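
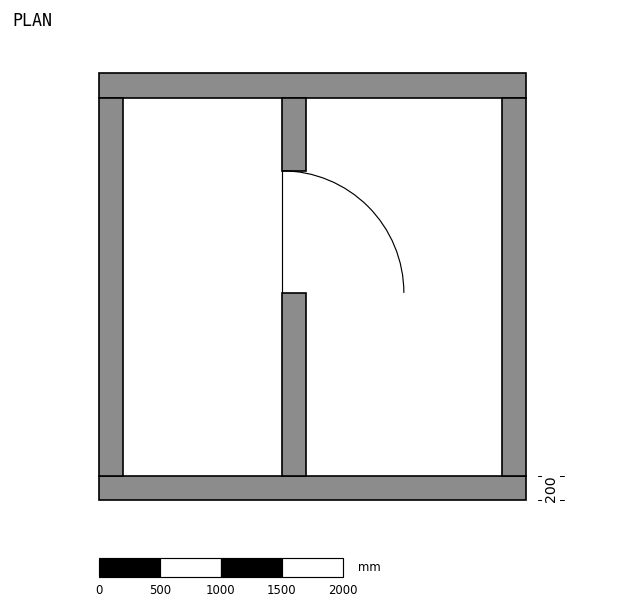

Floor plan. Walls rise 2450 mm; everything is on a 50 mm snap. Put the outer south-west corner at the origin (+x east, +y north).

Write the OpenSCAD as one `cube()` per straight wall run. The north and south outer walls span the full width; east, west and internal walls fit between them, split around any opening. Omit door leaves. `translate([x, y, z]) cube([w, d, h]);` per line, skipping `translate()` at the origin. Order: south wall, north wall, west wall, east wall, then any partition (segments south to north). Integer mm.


cube([3500, 200, 2450]);
translate([0, 3300, 0]) cube([3500, 200, 2450]);
translate([0, 200, 0]) cube([200, 3100, 2450]);
translate([3300, 200, 0]) cube([200, 3100, 2450]);
translate([1500, 200, 0]) cube([200, 1500, 2450]);
translate([1500, 2700, 0]) cube([200, 600, 2450]);


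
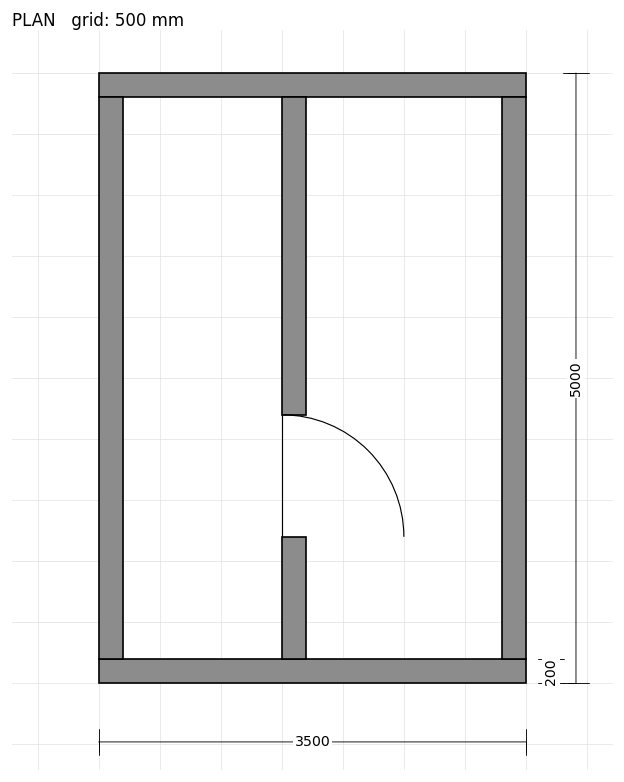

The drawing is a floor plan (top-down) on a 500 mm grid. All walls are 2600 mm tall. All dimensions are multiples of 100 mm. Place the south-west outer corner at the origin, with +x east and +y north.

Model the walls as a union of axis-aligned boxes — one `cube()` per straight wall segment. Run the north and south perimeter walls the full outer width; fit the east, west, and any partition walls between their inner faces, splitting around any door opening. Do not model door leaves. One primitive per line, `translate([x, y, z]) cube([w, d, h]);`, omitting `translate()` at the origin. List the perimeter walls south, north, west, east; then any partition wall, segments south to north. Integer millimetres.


cube([3500, 200, 2600]);
translate([0, 4800, 0]) cube([3500, 200, 2600]);
translate([0, 200, 0]) cube([200, 4600, 2600]);
translate([3300, 200, 0]) cube([200, 4600, 2600]);
translate([1500, 200, 0]) cube([200, 1000, 2600]);
translate([1500, 2200, 0]) cube([200, 2600, 2600]);


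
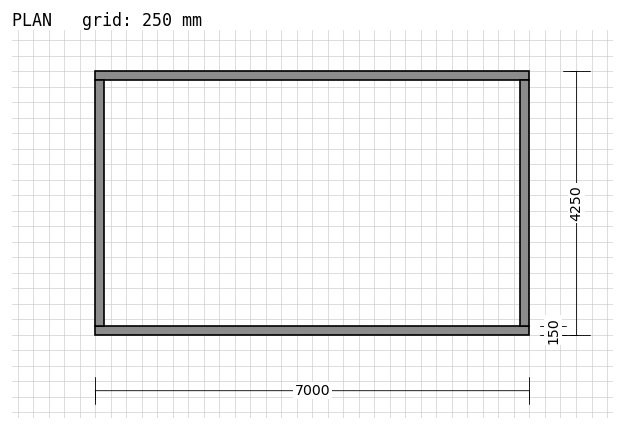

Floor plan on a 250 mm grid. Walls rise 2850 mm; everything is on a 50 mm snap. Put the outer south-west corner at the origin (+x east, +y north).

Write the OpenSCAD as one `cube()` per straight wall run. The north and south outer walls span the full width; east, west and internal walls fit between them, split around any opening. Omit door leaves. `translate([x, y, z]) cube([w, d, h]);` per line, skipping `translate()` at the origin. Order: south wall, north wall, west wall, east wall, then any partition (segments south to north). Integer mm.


cube([7000, 150, 2850]);
translate([0, 4100, 0]) cube([7000, 150, 2850]);
translate([0, 150, 0]) cube([150, 3950, 2850]);
translate([6850, 150, 0]) cube([150, 3950, 2850]);


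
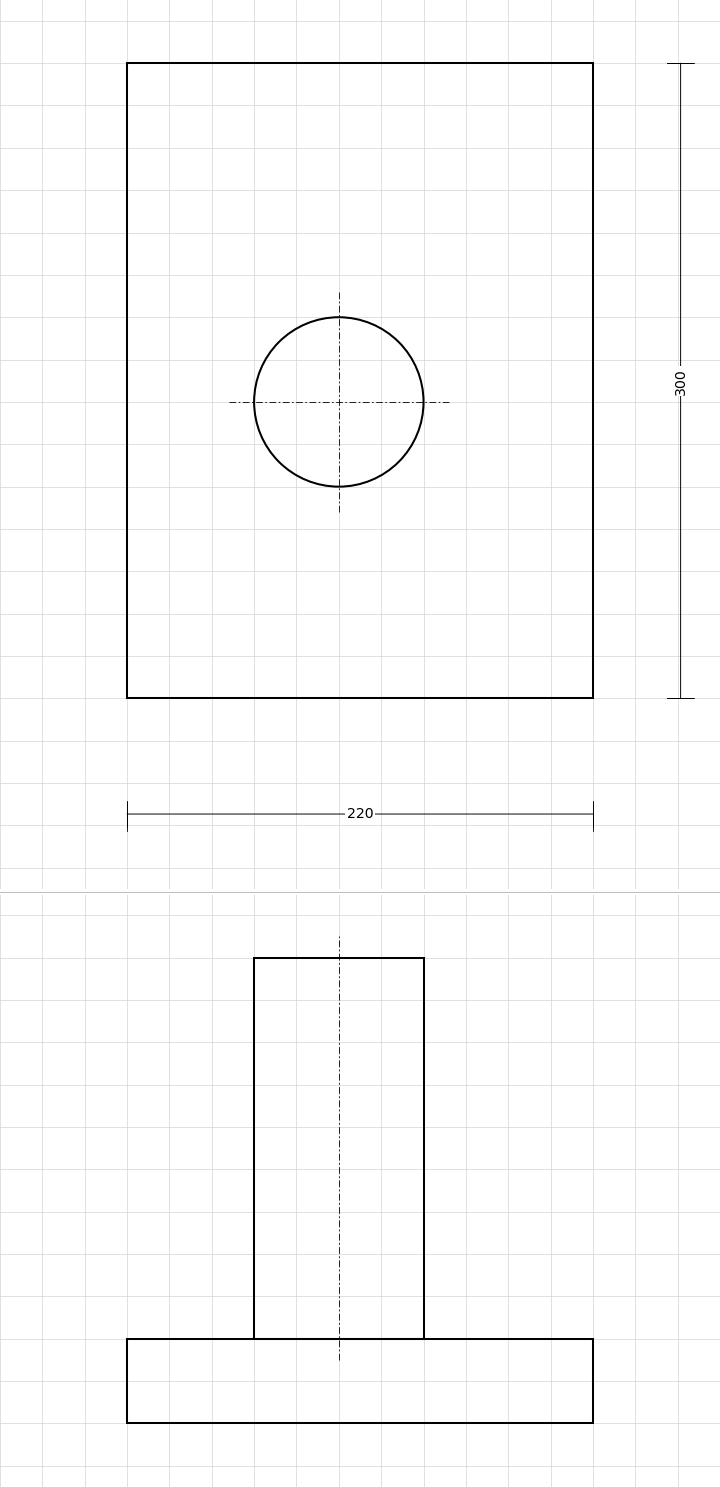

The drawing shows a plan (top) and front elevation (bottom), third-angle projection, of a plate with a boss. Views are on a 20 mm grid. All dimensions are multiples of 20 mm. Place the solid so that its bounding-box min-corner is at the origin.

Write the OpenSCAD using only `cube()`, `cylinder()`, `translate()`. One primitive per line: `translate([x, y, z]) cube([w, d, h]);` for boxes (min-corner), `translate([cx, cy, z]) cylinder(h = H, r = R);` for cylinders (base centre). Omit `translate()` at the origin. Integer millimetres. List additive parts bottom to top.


cube([220, 300, 40]);
translate([100, 140, 40]) cylinder(h = 180, r = 40);


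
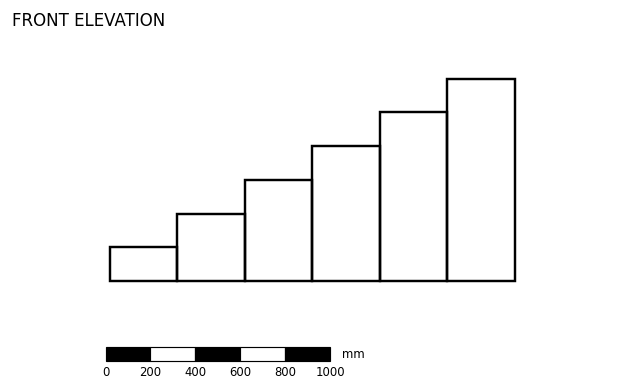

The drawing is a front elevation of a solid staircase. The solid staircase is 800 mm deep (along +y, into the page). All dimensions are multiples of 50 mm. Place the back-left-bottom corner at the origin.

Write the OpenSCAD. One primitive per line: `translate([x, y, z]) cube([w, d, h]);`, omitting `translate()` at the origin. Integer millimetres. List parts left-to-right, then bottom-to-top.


cube([300, 800, 150]);
translate([300, 0, 0]) cube([300, 800, 300]);
translate([600, 0, 0]) cube([300, 800, 450]);
translate([900, 0, 0]) cube([300, 800, 600]);
translate([1200, 0, 0]) cube([300, 800, 750]);
translate([1500, 0, 0]) cube([300, 800, 900]);


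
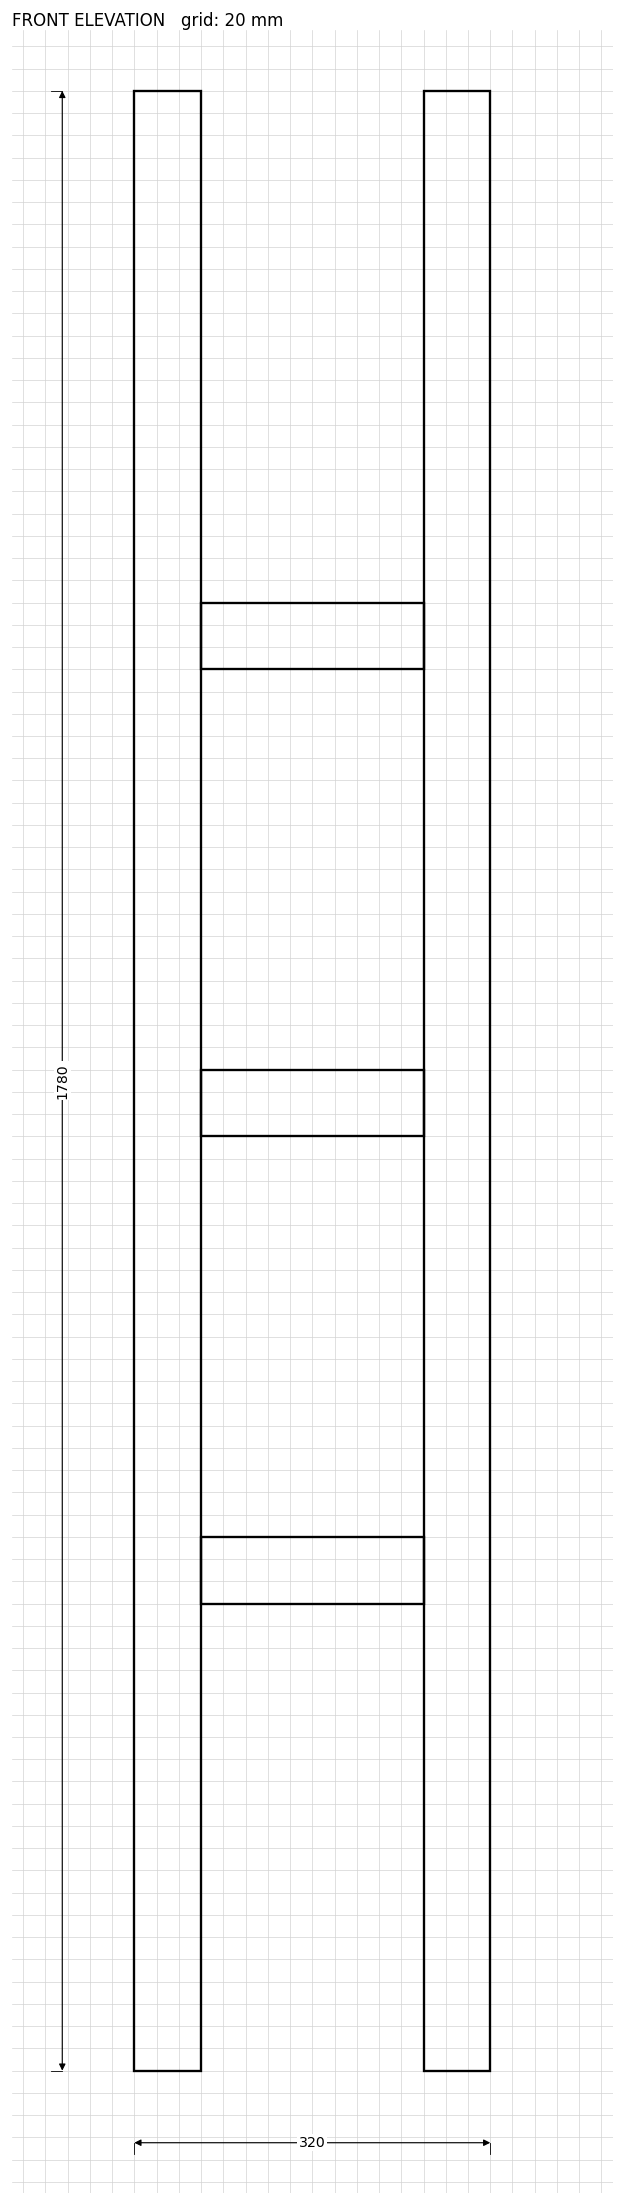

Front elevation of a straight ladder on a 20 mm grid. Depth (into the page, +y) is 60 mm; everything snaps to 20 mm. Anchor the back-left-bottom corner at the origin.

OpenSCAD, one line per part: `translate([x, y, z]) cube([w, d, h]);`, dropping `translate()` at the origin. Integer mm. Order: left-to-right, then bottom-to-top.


cube([60, 60, 1780]);
translate([60, 0, 420]) cube([200, 60, 60]);
translate([60, 0, 840]) cube([200, 60, 60]);
translate([60, 0, 1260]) cube([200, 60, 60]);
translate([260, 0, 0]) cube([60, 60, 1780]);


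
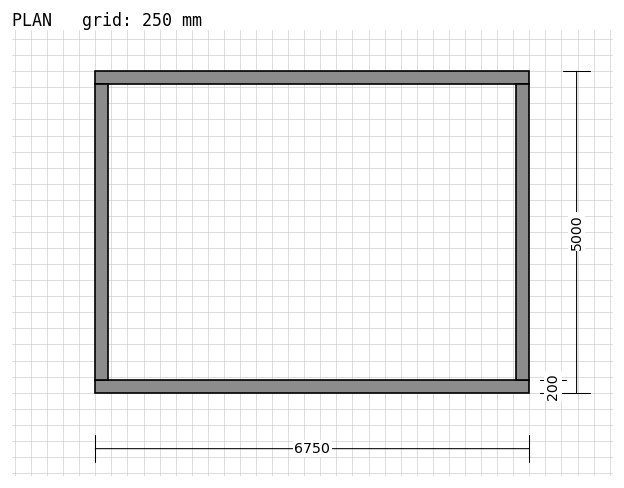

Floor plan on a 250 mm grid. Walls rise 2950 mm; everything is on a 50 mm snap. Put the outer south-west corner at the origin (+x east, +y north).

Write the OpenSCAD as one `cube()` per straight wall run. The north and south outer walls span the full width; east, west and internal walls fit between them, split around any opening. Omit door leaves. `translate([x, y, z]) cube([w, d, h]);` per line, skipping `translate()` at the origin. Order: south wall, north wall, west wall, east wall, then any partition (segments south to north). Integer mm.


cube([6750, 200, 2950]);
translate([0, 4800, 0]) cube([6750, 200, 2950]);
translate([0, 200, 0]) cube([200, 4600, 2950]);
translate([6550, 200, 0]) cube([200, 4600, 2950]);


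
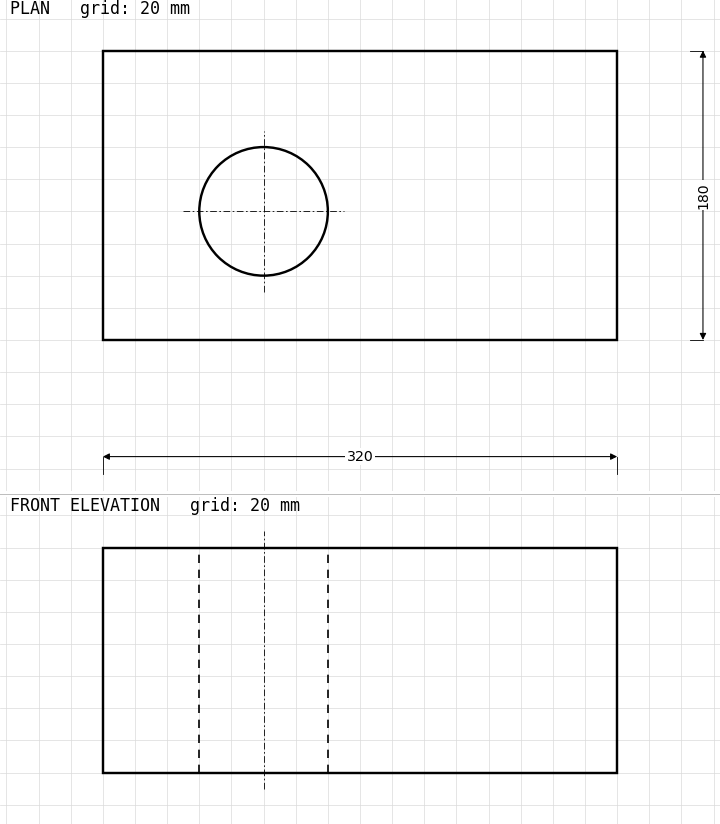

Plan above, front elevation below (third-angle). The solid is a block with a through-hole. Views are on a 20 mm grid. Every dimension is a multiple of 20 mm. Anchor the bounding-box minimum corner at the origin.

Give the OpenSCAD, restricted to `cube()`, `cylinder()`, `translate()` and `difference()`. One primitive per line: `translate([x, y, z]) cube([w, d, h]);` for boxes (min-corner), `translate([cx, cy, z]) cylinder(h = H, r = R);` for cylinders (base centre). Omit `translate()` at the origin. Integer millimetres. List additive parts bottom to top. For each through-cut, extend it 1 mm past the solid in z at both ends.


difference() {
  cube([320, 180, 140]);
  translate([100, 80, -1]) cylinder(h = 142, r = 40);
}


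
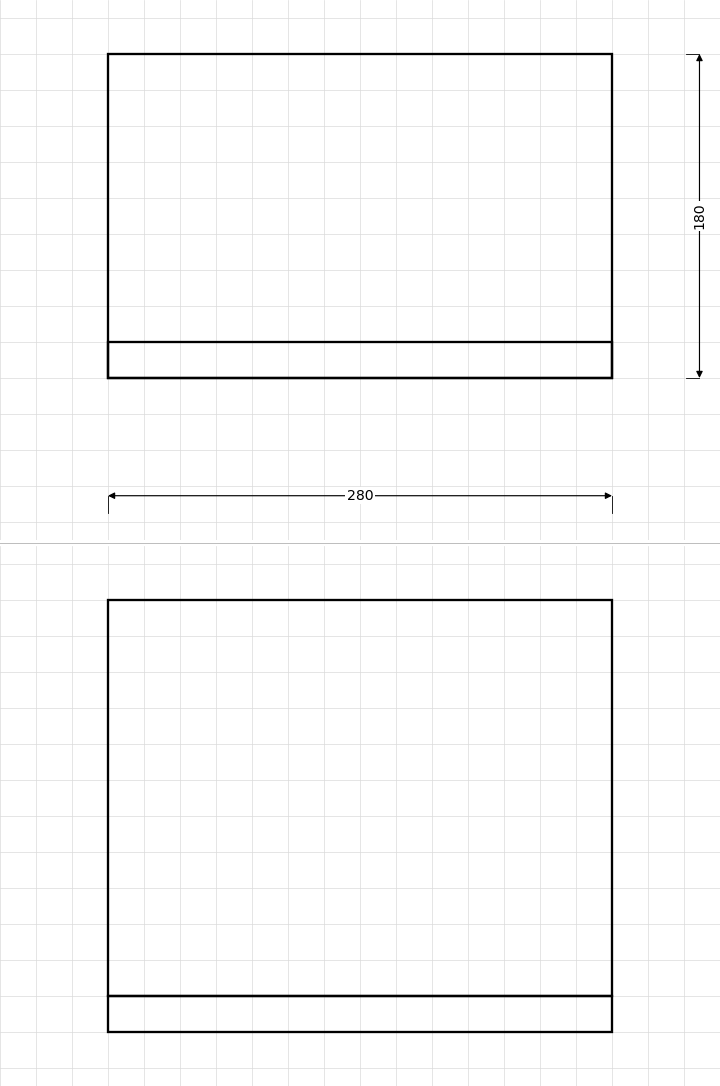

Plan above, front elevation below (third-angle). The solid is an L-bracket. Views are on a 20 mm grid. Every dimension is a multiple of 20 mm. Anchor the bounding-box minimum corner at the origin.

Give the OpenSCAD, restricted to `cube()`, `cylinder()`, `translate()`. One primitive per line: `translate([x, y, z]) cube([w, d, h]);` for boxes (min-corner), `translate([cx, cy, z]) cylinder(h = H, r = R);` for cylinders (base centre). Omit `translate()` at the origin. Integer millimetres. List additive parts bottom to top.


cube([280, 180, 20]);
translate([0, 0, 20]) cube([280, 20, 220]);


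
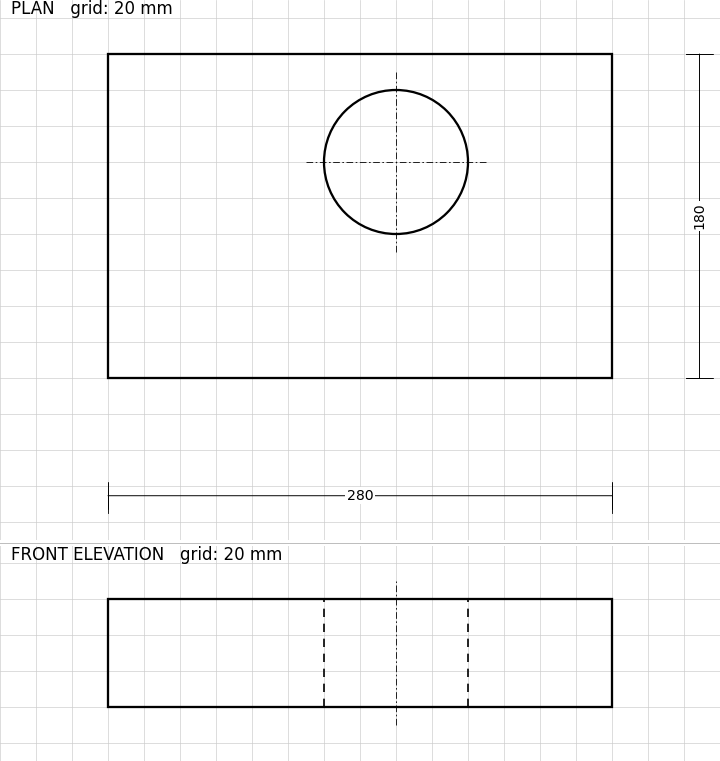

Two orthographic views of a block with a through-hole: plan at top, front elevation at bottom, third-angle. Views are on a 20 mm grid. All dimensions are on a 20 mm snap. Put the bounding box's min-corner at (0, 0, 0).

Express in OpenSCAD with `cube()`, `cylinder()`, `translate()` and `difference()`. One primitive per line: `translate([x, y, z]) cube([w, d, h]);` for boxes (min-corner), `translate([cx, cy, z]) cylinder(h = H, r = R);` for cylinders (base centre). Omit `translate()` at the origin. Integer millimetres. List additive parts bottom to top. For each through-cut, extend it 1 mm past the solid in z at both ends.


difference() {
  cube([280, 180, 60]);
  translate([160, 120, -1]) cylinder(h = 62, r = 40);
}


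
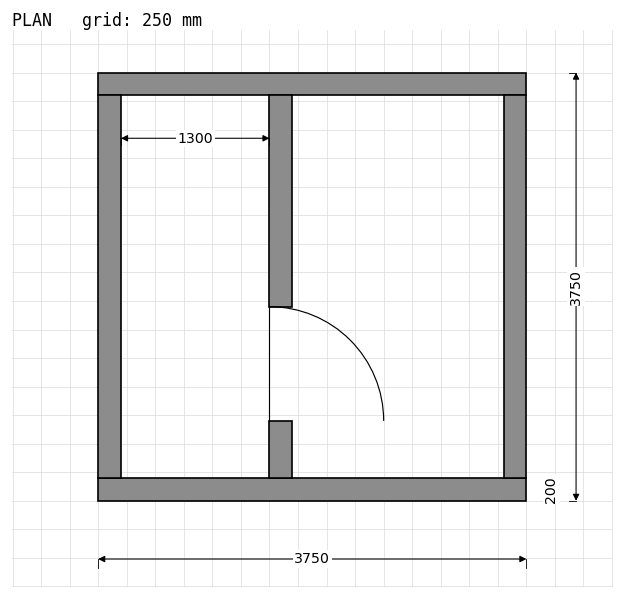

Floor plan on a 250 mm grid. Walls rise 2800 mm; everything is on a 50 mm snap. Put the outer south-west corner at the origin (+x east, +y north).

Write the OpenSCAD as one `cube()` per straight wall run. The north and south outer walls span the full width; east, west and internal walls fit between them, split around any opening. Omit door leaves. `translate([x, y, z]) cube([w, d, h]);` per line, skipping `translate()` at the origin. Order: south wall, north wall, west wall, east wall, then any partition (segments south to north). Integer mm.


cube([3750, 200, 2800]);
translate([0, 3550, 0]) cube([3750, 200, 2800]);
translate([0, 200, 0]) cube([200, 3350, 2800]);
translate([3550, 200, 0]) cube([200, 3350, 2800]);
translate([1500, 200, 0]) cube([200, 500, 2800]);
translate([1500, 1700, 0]) cube([200, 1850, 2800]);


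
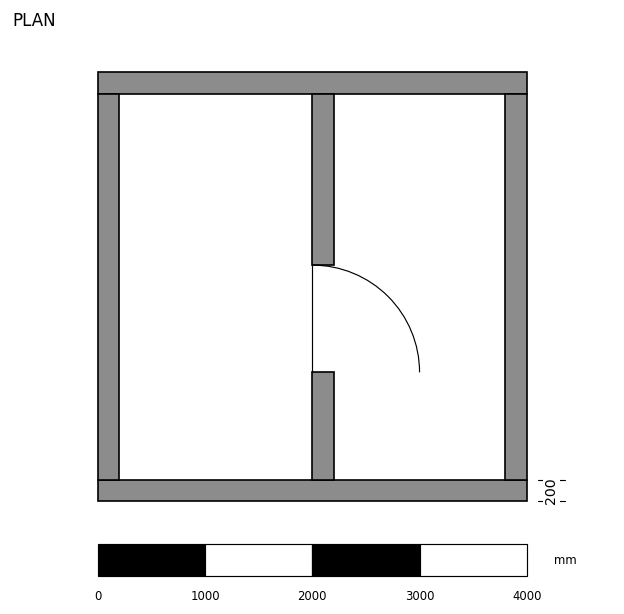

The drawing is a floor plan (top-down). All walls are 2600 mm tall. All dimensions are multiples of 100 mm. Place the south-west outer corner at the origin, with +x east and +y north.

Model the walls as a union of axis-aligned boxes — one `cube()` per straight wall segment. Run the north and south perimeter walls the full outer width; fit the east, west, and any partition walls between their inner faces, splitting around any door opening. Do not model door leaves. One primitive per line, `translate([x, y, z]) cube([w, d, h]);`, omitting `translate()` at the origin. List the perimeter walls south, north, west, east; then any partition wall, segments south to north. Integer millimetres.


cube([4000, 200, 2600]);
translate([0, 3800, 0]) cube([4000, 200, 2600]);
translate([0, 200, 0]) cube([200, 3600, 2600]);
translate([3800, 200, 0]) cube([200, 3600, 2600]);
translate([2000, 200, 0]) cube([200, 1000, 2600]);
translate([2000, 2200, 0]) cube([200, 1600, 2600]);


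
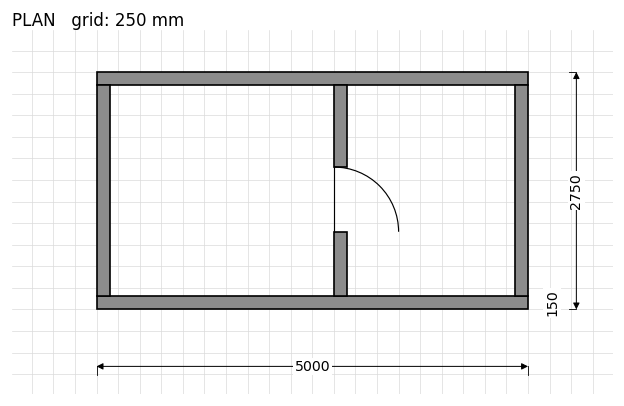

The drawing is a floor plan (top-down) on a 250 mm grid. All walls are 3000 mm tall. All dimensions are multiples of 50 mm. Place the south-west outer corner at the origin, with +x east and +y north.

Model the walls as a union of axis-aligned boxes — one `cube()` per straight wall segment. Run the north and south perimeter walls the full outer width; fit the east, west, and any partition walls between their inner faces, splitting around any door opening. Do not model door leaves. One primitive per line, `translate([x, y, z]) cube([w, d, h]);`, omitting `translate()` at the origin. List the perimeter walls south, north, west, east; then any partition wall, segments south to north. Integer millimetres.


cube([5000, 150, 3000]);
translate([0, 2600, 0]) cube([5000, 150, 3000]);
translate([0, 150, 0]) cube([150, 2450, 3000]);
translate([4850, 150, 0]) cube([150, 2450, 3000]);
translate([2750, 150, 0]) cube([150, 750, 3000]);
translate([2750, 1650, 0]) cube([150, 950, 3000]);


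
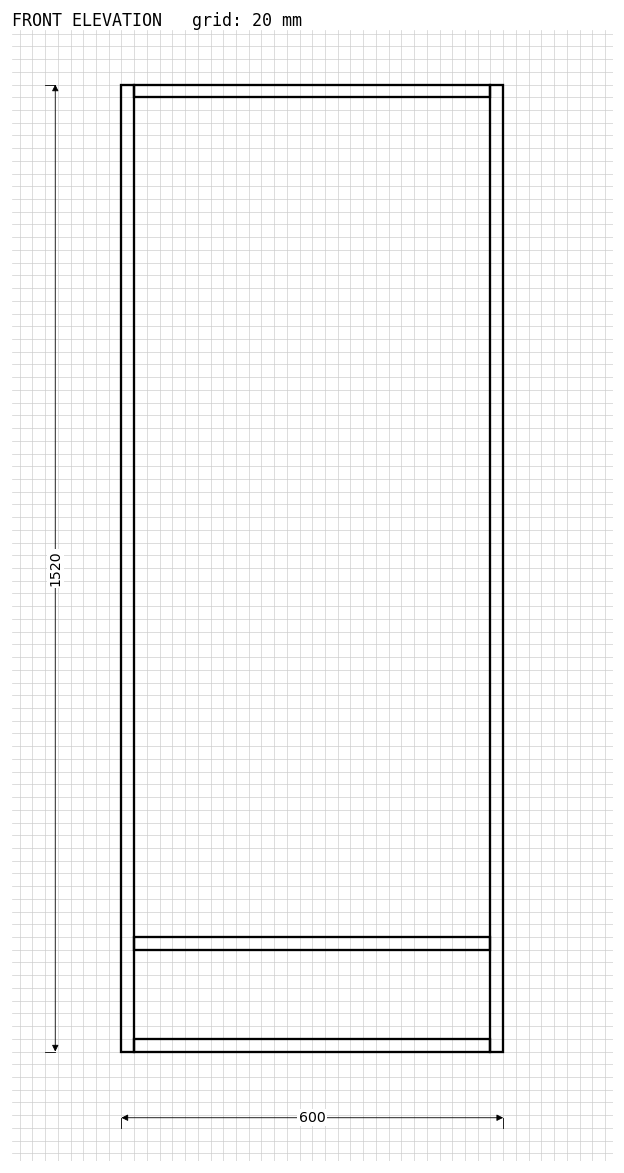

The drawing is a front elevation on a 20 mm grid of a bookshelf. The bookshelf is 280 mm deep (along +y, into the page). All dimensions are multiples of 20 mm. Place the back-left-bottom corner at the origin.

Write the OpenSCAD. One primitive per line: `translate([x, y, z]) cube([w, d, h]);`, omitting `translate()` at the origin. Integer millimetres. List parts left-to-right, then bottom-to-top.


cube([20, 280, 1520]);
translate([20, 0, 0]) cube([560, 280, 20]);
translate([20, 0, 160]) cube([560, 280, 20]);
translate([20, 0, 1500]) cube([560, 280, 20]);
translate([580, 0, 0]) cube([20, 280, 1520]);


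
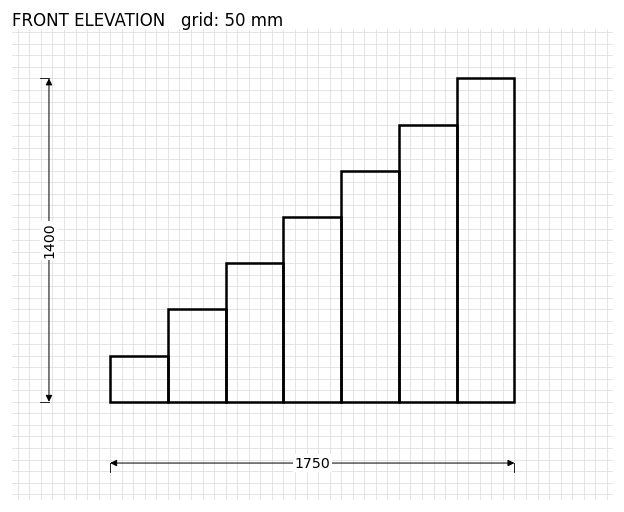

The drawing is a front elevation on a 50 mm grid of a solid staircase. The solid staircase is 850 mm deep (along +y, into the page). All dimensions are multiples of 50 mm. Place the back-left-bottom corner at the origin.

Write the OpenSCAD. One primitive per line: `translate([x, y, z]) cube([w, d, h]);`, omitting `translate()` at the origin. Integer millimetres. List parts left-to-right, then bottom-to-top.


cube([250, 850, 200]);
translate([250, 0, 0]) cube([250, 850, 400]);
translate([500, 0, 0]) cube([250, 850, 600]);
translate([750, 0, 0]) cube([250, 850, 800]);
translate([1000, 0, 0]) cube([250, 850, 1000]);
translate([1250, 0, 0]) cube([250, 850, 1200]);
translate([1500, 0, 0]) cube([250, 850, 1400]);


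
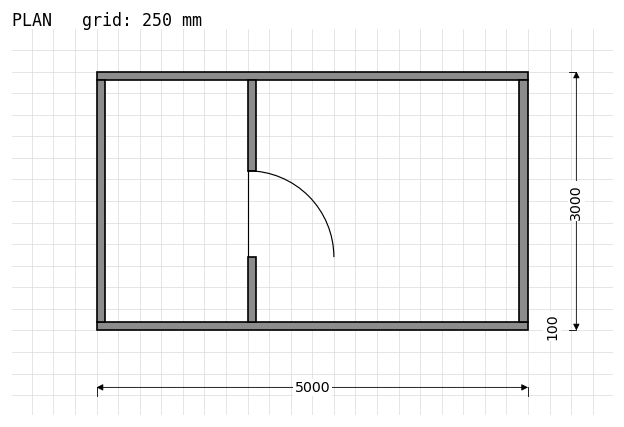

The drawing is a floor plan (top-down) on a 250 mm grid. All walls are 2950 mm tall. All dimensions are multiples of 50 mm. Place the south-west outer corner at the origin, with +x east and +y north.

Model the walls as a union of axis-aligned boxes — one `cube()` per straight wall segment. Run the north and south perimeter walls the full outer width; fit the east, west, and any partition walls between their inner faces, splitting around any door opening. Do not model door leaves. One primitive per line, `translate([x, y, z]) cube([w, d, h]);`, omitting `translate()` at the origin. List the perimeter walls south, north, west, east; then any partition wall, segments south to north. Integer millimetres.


cube([5000, 100, 2950]);
translate([0, 2900, 0]) cube([5000, 100, 2950]);
translate([0, 100, 0]) cube([100, 2800, 2950]);
translate([4900, 100, 0]) cube([100, 2800, 2950]);
translate([1750, 100, 0]) cube([100, 750, 2950]);
translate([1750, 1850, 0]) cube([100, 1050, 2950]);


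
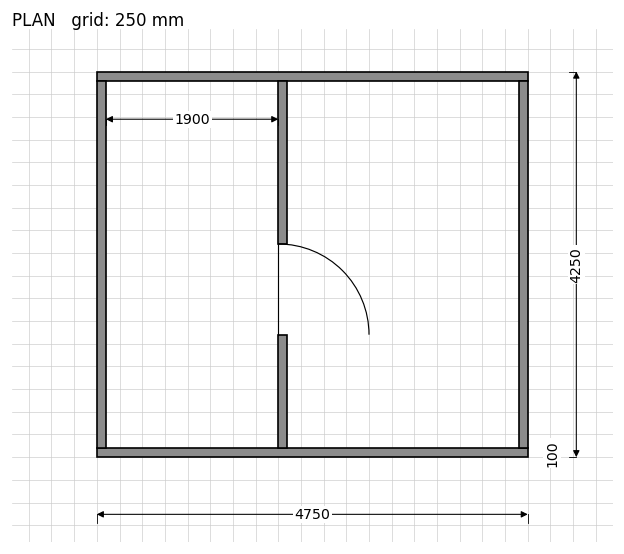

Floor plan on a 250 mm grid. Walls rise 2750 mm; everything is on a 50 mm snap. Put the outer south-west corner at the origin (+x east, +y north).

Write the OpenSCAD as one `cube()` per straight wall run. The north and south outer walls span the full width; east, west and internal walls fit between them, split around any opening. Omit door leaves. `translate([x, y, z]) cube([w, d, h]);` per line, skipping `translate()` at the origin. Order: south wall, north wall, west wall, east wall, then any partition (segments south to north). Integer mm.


cube([4750, 100, 2750]);
translate([0, 4150, 0]) cube([4750, 100, 2750]);
translate([0, 100, 0]) cube([100, 4050, 2750]);
translate([4650, 100, 0]) cube([100, 4050, 2750]);
translate([2000, 100, 0]) cube([100, 1250, 2750]);
translate([2000, 2350, 0]) cube([100, 1800, 2750]);


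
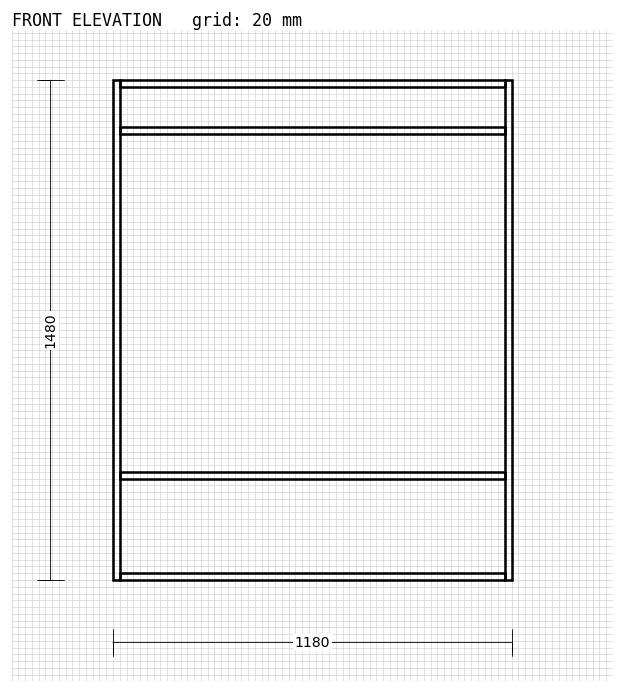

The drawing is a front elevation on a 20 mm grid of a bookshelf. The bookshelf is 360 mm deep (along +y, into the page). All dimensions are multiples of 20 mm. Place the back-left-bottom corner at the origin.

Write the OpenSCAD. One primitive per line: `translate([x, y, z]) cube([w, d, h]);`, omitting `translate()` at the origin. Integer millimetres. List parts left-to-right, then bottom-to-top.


cube([20, 360, 1480]);
translate([20, 0, 0]) cube([1140, 360, 20]);
translate([20, 0, 300]) cube([1140, 360, 20]);
translate([20, 0, 1320]) cube([1140, 360, 20]);
translate([20, 0, 1460]) cube([1140, 360, 20]);
translate([1160, 0, 0]) cube([20, 360, 1480]);


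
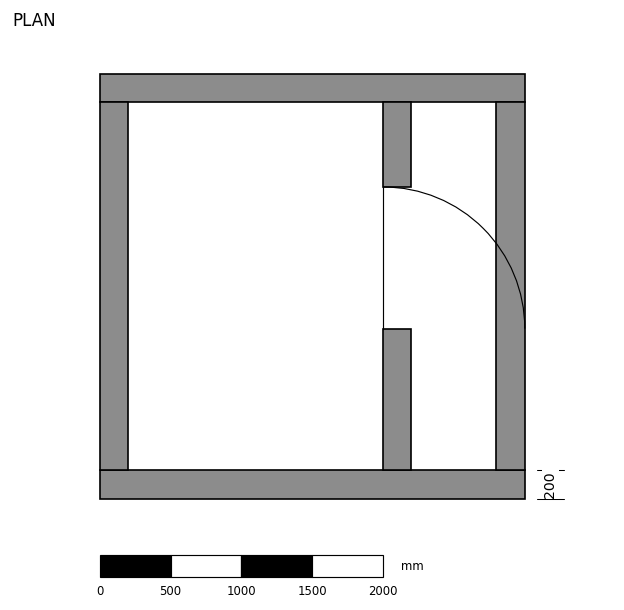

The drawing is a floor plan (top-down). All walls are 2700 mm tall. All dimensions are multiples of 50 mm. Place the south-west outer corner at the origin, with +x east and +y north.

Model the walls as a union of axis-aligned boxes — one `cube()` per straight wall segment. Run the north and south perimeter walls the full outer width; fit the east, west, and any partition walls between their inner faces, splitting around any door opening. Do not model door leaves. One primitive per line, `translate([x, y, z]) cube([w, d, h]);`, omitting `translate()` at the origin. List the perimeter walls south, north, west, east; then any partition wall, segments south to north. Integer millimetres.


cube([3000, 200, 2700]);
translate([0, 2800, 0]) cube([3000, 200, 2700]);
translate([0, 200, 0]) cube([200, 2600, 2700]);
translate([2800, 200, 0]) cube([200, 2600, 2700]);
translate([2000, 200, 0]) cube([200, 1000, 2700]);
translate([2000, 2200, 0]) cube([200, 600, 2700]);


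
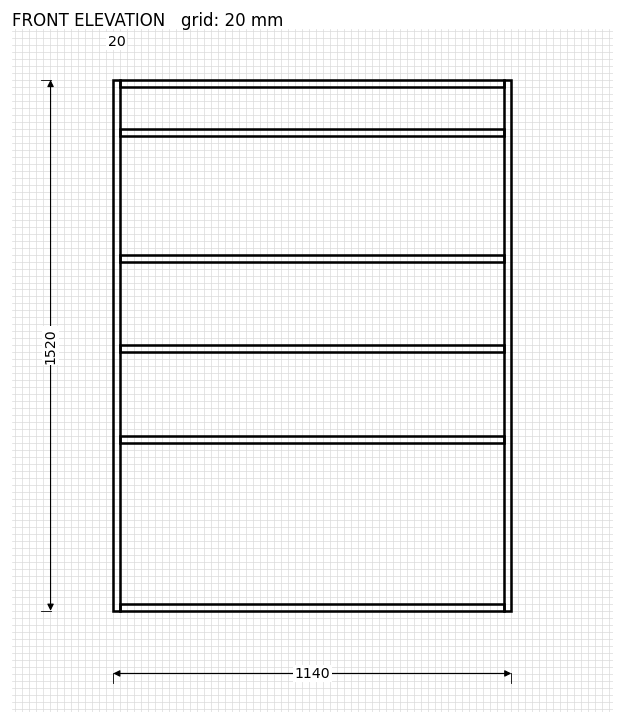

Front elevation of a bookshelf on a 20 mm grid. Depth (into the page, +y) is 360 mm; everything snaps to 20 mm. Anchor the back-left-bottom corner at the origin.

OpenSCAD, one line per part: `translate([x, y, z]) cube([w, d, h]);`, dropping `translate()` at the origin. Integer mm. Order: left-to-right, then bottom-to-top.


cube([20, 360, 1520]);
translate([20, 0, 0]) cube([1100, 360, 20]);
translate([20, 0, 480]) cube([1100, 360, 20]);
translate([20, 0, 740]) cube([1100, 360, 20]);
translate([20, 0, 1000]) cube([1100, 360, 20]);
translate([20, 0, 1360]) cube([1100, 360, 20]);
translate([20, 0, 1500]) cube([1100, 360, 20]);
translate([1120, 0, 0]) cube([20, 360, 1520]);


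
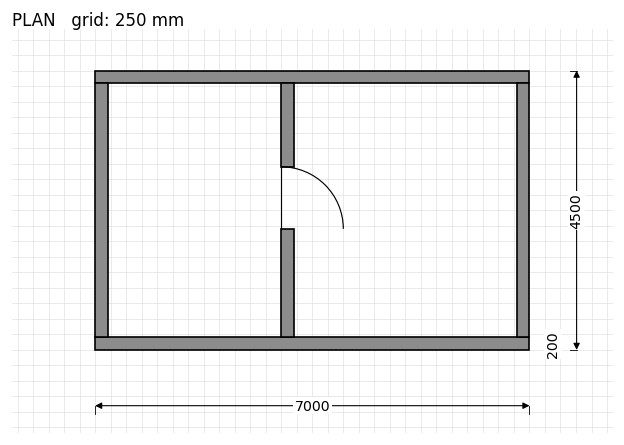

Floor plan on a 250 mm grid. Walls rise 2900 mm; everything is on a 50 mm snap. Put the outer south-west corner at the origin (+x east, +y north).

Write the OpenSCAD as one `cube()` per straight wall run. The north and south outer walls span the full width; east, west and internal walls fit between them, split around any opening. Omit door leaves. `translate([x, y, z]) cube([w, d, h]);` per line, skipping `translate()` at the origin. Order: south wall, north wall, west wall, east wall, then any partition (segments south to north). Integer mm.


cube([7000, 200, 2900]);
translate([0, 4300, 0]) cube([7000, 200, 2900]);
translate([0, 200, 0]) cube([200, 4100, 2900]);
translate([6800, 200, 0]) cube([200, 4100, 2900]);
translate([3000, 200, 0]) cube([200, 1750, 2900]);
translate([3000, 2950, 0]) cube([200, 1350, 2900]);


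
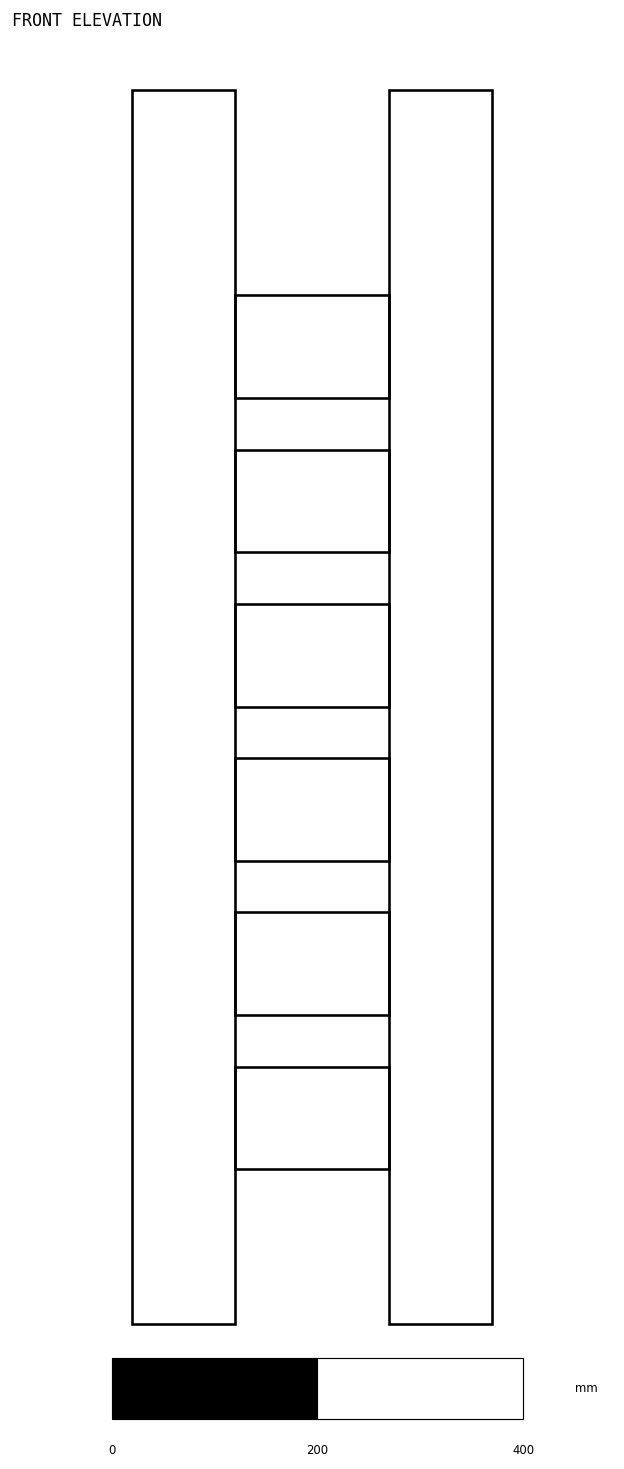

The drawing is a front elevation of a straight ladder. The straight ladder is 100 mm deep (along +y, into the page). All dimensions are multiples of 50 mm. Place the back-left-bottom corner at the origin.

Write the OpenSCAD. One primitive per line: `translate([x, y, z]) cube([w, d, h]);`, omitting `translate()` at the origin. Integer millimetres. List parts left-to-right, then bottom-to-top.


cube([100, 100, 1200]);
translate([100, 0, 150]) cube([150, 100, 100]);
translate([100, 0, 300]) cube([150, 100, 100]);
translate([100, 0, 450]) cube([150, 100, 100]);
translate([100, 0, 600]) cube([150, 100, 100]);
translate([100, 0, 750]) cube([150, 100, 100]);
translate([100, 0, 900]) cube([150, 100, 100]);
translate([250, 0, 0]) cube([100, 100, 1200]);


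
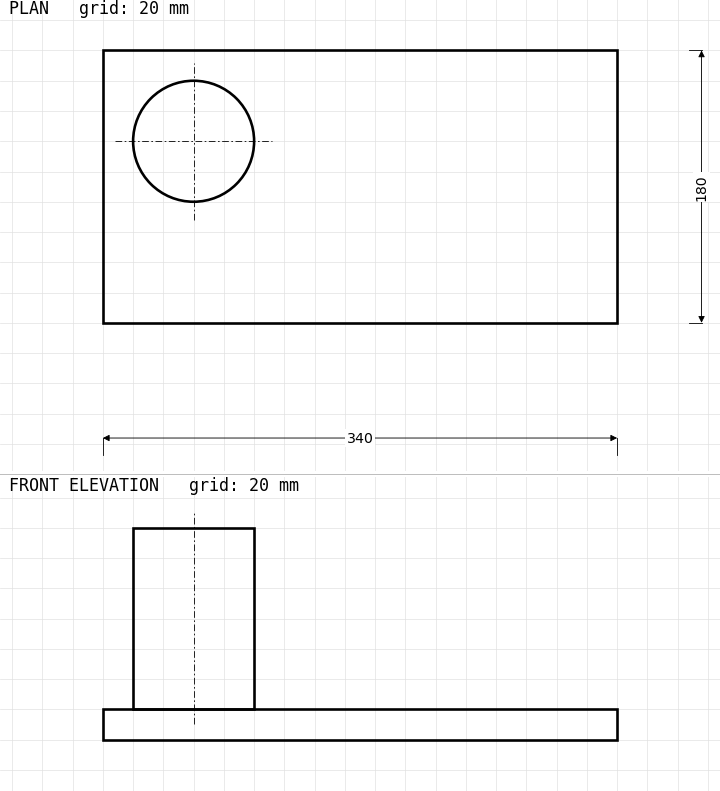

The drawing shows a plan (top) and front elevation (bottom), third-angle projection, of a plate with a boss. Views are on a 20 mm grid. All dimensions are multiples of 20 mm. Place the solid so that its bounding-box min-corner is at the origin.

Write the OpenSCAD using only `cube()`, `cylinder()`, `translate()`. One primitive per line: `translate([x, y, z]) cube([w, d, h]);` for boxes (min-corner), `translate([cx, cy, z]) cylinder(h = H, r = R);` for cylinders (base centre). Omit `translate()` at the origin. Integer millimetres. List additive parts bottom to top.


cube([340, 180, 20]);
translate([60, 120, 20]) cylinder(h = 120, r = 40);


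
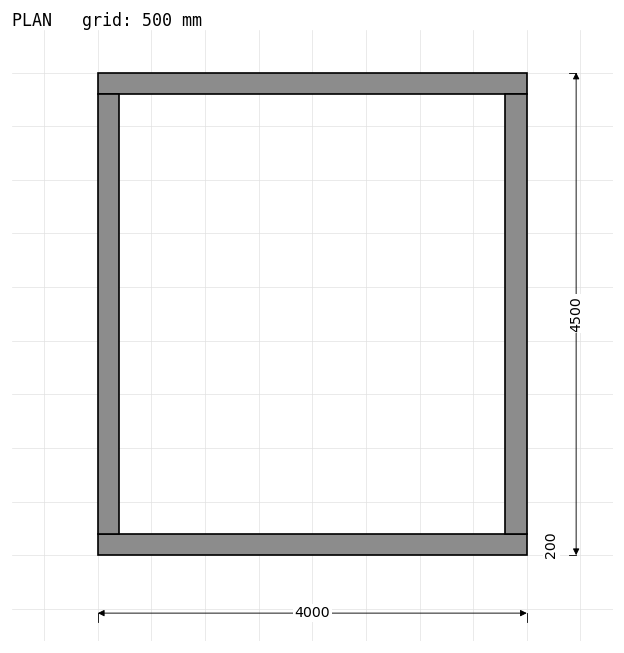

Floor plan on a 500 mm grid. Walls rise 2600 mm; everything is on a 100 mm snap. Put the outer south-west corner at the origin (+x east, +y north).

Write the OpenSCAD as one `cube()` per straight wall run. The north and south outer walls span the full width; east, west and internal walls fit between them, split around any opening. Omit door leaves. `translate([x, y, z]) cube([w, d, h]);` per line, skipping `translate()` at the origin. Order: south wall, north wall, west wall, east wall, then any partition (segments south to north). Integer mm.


cube([4000, 200, 2600]);
translate([0, 4300, 0]) cube([4000, 200, 2600]);
translate([0, 200, 0]) cube([200, 4100, 2600]);
translate([3800, 200, 0]) cube([200, 4100, 2600]);


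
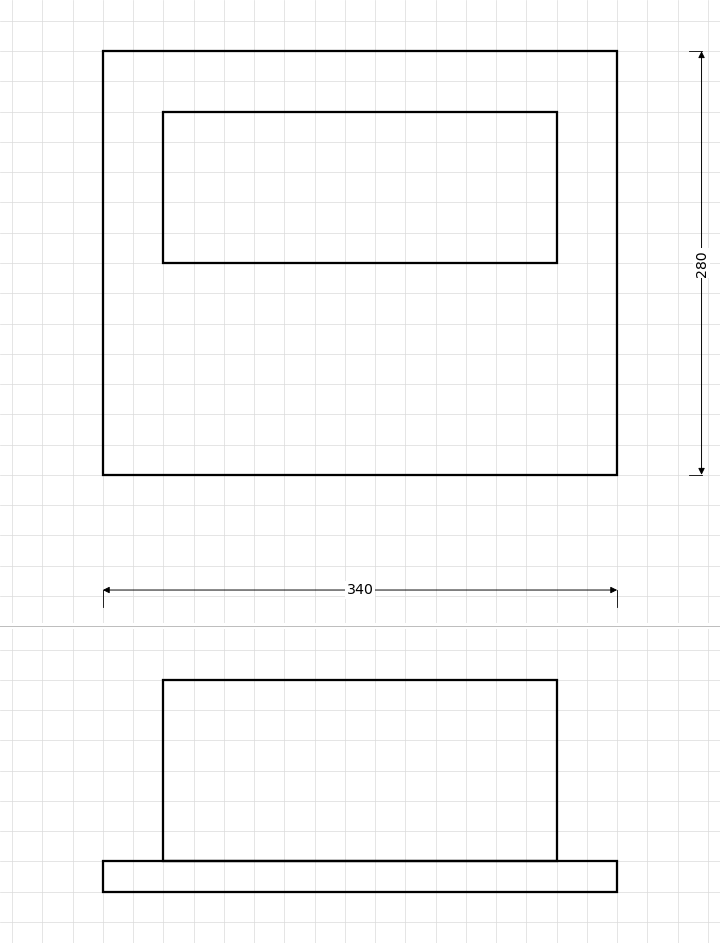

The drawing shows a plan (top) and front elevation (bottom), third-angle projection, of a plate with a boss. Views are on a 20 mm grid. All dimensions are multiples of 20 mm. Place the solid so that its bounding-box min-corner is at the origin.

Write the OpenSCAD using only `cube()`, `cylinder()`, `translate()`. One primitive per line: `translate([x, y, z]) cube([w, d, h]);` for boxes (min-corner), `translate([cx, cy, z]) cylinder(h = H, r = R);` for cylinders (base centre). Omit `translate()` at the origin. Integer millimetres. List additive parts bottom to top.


cube([340, 280, 20]);
translate([40, 140, 20]) cube([260, 100, 120]);


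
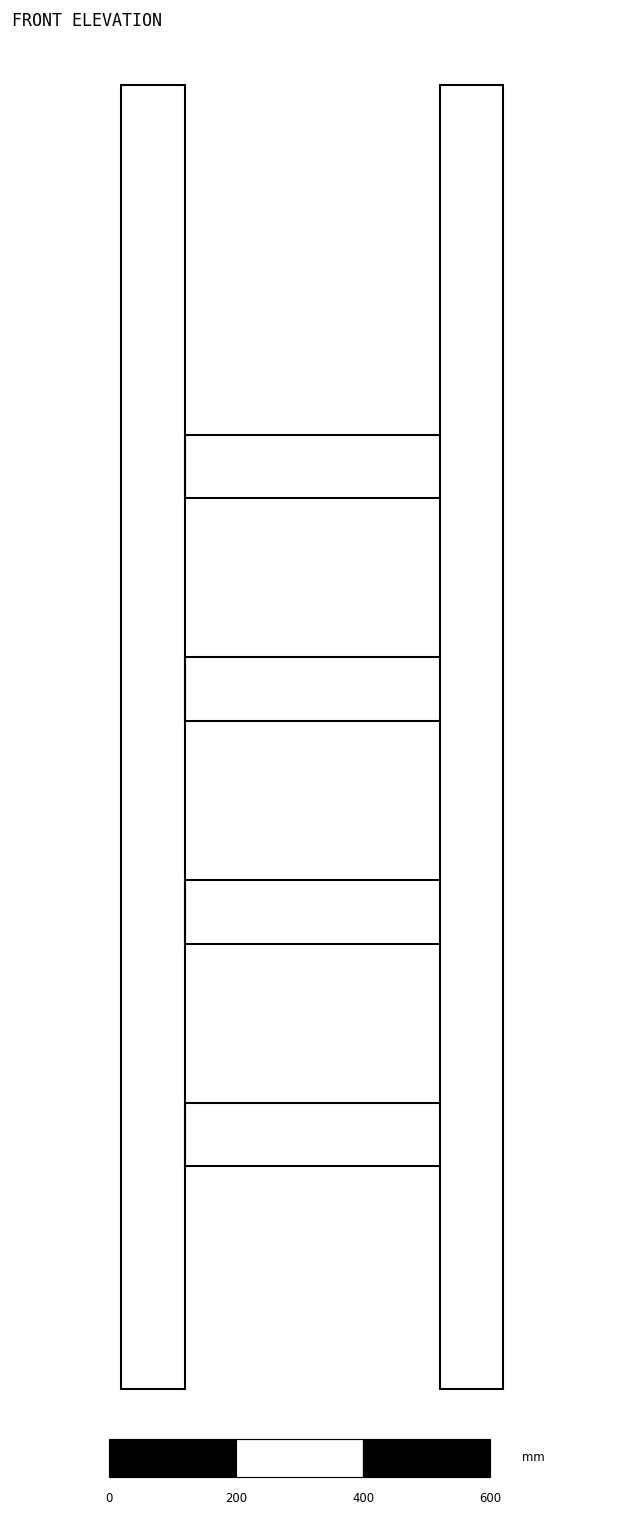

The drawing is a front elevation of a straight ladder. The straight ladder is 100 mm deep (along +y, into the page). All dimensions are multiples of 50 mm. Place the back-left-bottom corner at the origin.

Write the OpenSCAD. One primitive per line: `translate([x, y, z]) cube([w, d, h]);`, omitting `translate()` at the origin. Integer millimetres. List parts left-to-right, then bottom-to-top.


cube([100, 100, 2050]);
translate([100, 0, 350]) cube([400, 100, 100]);
translate([100, 0, 700]) cube([400, 100, 100]);
translate([100, 0, 1050]) cube([400, 100, 100]);
translate([100, 0, 1400]) cube([400, 100, 100]);
translate([500, 0, 0]) cube([100, 100, 2050]);


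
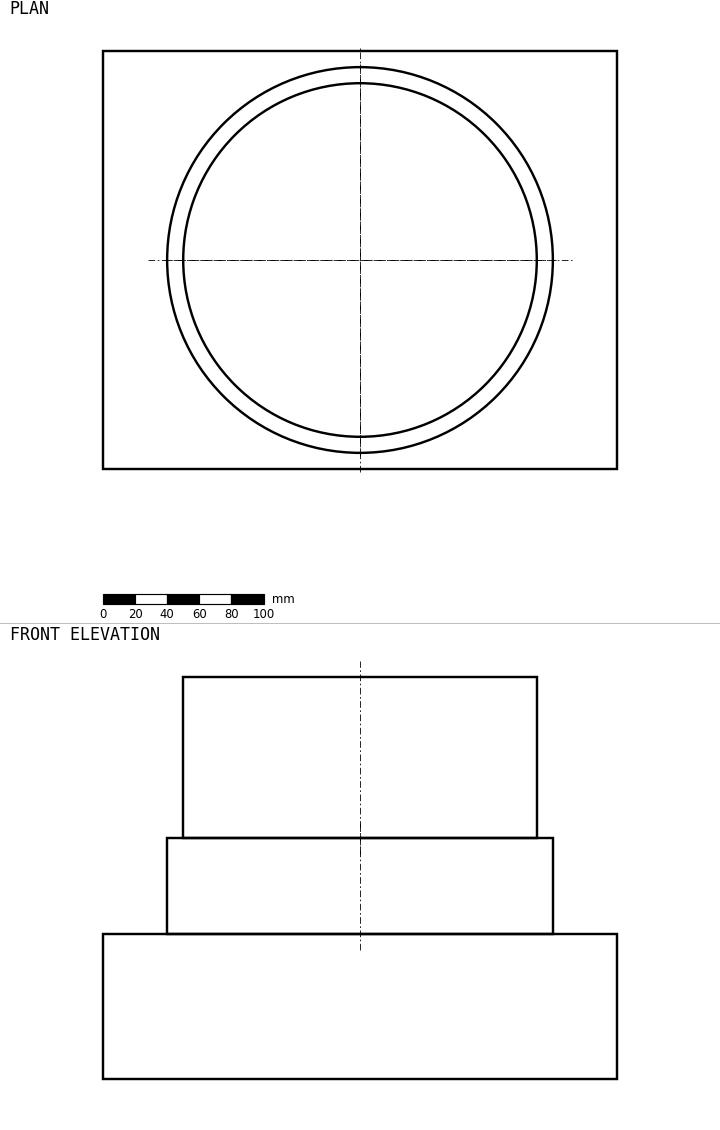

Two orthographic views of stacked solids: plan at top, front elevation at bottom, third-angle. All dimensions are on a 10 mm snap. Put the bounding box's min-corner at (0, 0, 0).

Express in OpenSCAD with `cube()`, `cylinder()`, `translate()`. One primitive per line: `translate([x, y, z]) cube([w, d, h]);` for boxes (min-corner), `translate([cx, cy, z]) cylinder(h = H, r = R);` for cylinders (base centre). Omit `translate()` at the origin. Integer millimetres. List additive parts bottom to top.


cube([320, 260, 90]);
translate([160, 130, 90]) cylinder(h = 60, r = 120);
translate([160, 130, 150]) cylinder(h = 100, r = 110);


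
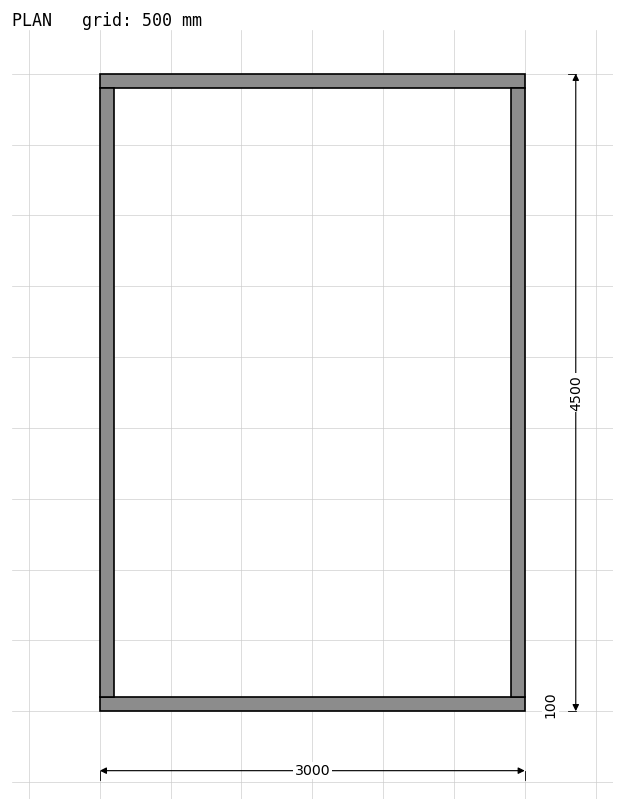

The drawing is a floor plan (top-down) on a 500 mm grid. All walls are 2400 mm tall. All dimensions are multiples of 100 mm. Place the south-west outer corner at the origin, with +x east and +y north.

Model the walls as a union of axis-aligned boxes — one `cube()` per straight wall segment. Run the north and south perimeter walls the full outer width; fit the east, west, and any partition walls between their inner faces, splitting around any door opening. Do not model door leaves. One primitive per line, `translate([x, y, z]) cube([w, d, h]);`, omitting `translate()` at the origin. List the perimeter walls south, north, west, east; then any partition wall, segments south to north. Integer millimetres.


cube([3000, 100, 2400]);
translate([0, 4400, 0]) cube([3000, 100, 2400]);
translate([0, 100, 0]) cube([100, 4300, 2400]);
translate([2900, 100, 0]) cube([100, 4300, 2400]);


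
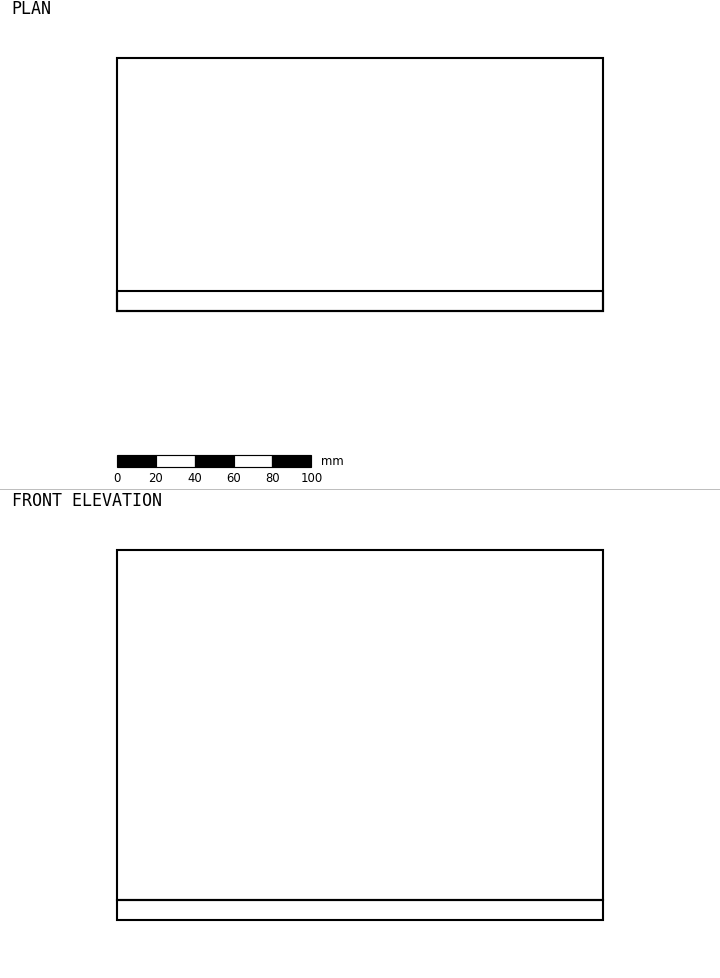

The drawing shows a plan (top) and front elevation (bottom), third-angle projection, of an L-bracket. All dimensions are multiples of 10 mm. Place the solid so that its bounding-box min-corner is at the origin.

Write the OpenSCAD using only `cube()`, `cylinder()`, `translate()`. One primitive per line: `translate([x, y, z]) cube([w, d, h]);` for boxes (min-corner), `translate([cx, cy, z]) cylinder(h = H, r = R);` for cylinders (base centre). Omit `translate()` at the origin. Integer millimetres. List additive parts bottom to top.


cube([250, 130, 10]);
translate([0, 0, 10]) cube([250, 10, 180]);


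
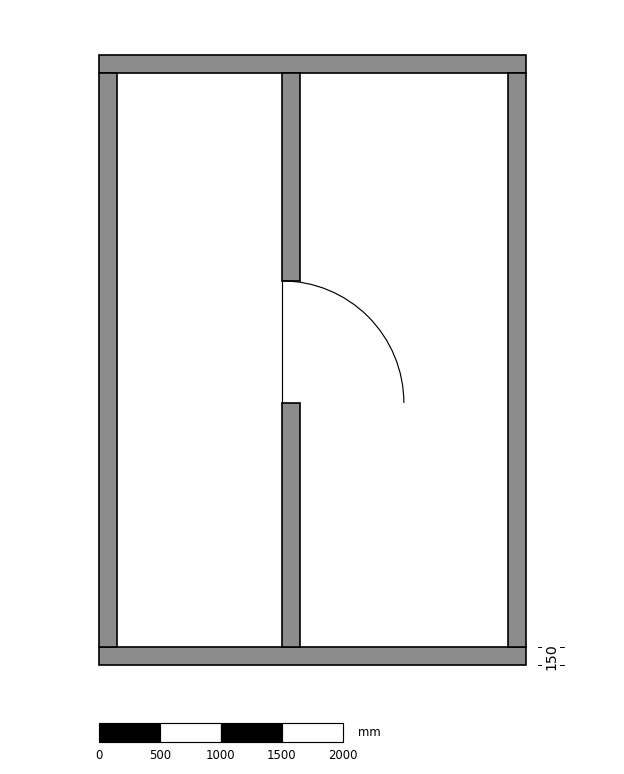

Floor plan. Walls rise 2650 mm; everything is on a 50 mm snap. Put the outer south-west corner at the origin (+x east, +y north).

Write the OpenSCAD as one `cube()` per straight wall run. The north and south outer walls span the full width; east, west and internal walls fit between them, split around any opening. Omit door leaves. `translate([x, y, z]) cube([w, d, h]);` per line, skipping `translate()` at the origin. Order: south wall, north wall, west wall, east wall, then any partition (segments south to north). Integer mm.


cube([3500, 150, 2650]);
translate([0, 4850, 0]) cube([3500, 150, 2650]);
translate([0, 150, 0]) cube([150, 4700, 2650]);
translate([3350, 150, 0]) cube([150, 4700, 2650]);
translate([1500, 150, 0]) cube([150, 2000, 2650]);
translate([1500, 3150, 0]) cube([150, 1700, 2650]);


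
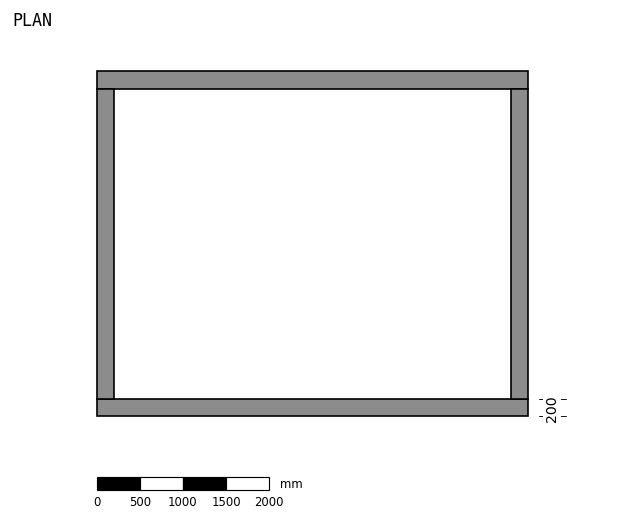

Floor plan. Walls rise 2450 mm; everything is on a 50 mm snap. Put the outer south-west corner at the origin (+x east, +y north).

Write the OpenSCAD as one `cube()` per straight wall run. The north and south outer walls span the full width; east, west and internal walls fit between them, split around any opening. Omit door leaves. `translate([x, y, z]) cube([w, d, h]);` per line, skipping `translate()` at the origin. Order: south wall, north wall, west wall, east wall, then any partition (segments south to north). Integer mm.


cube([5000, 200, 2450]);
translate([0, 3800, 0]) cube([5000, 200, 2450]);
translate([0, 200, 0]) cube([200, 3600, 2450]);
translate([4800, 200, 0]) cube([200, 3600, 2450]);


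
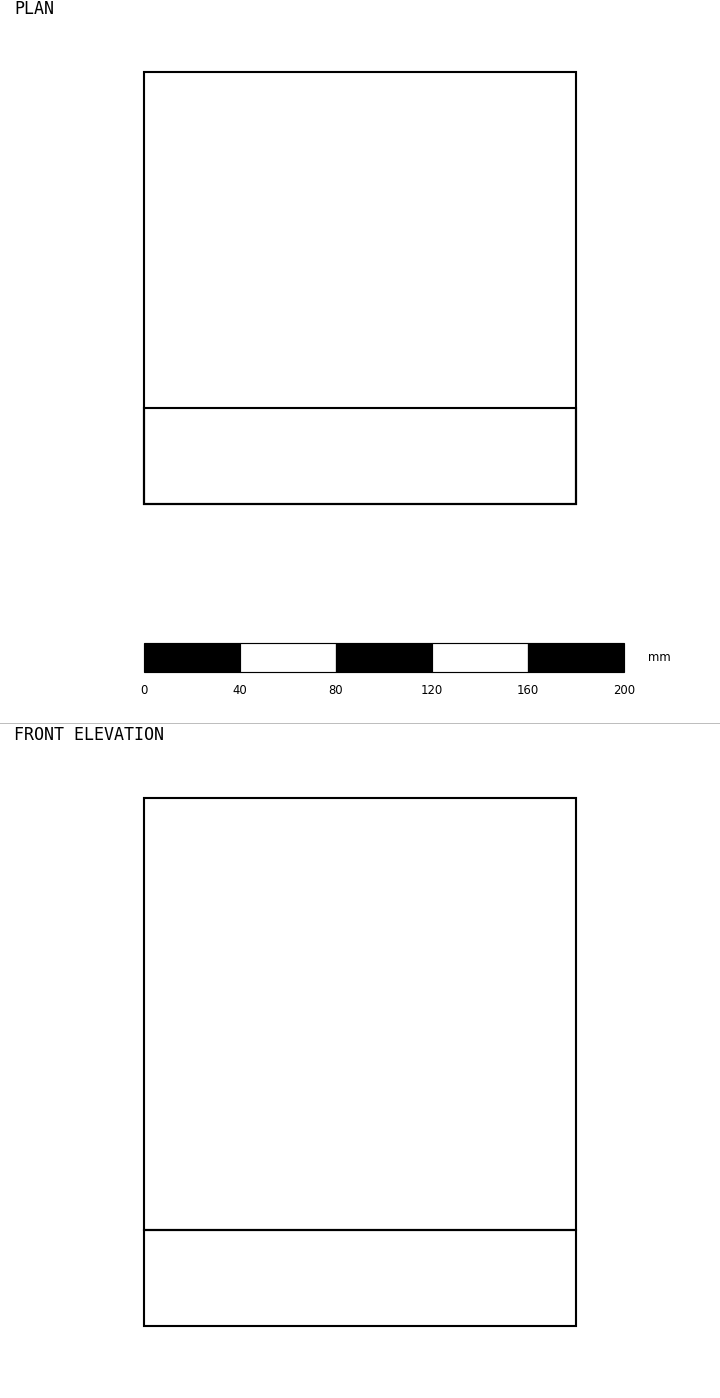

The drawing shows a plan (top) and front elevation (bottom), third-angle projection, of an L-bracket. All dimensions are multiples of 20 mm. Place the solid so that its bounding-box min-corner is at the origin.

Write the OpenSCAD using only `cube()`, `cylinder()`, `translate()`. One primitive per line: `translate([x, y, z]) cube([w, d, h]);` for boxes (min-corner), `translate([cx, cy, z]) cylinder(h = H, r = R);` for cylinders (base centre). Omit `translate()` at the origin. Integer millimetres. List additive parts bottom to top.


cube([180, 180, 40]);
translate([0, 0, 40]) cube([180, 40, 180]);


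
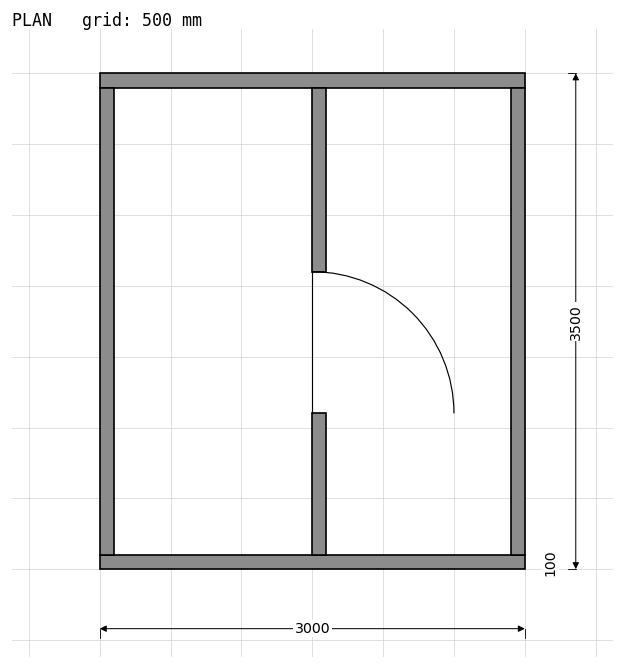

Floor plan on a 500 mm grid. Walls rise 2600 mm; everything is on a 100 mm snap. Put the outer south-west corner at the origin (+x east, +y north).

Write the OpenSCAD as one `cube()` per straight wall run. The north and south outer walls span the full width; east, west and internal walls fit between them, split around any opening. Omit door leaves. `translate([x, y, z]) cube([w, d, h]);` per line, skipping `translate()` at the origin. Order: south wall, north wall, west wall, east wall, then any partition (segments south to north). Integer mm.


cube([3000, 100, 2600]);
translate([0, 3400, 0]) cube([3000, 100, 2600]);
translate([0, 100, 0]) cube([100, 3300, 2600]);
translate([2900, 100, 0]) cube([100, 3300, 2600]);
translate([1500, 100, 0]) cube([100, 1000, 2600]);
translate([1500, 2100, 0]) cube([100, 1300, 2600]);


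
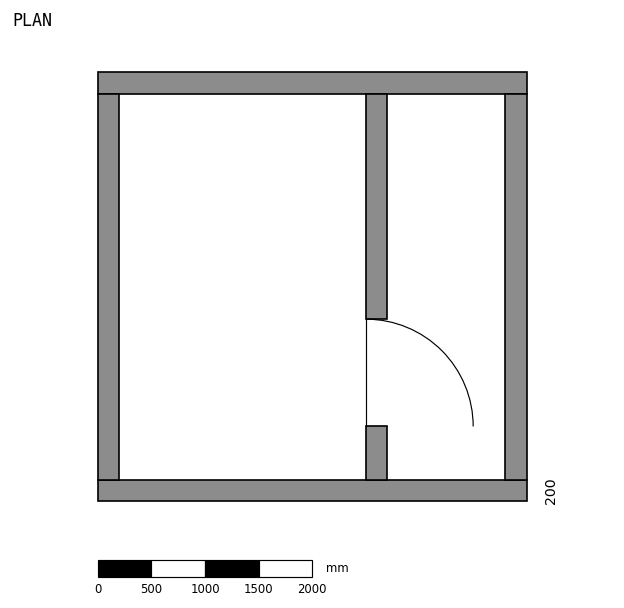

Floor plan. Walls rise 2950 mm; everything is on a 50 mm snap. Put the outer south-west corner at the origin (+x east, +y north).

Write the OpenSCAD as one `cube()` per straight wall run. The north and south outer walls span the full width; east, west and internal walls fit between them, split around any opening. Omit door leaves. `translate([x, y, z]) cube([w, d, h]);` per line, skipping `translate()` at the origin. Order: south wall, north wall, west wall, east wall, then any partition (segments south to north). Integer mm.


cube([4000, 200, 2950]);
translate([0, 3800, 0]) cube([4000, 200, 2950]);
translate([0, 200, 0]) cube([200, 3600, 2950]);
translate([3800, 200, 0]) cube([200, 3600, 2950]);
translate([2500, 200, 0]) cube([200, 500, 2950]);
translate([2500, 1700, 0]) cube([200, 2100, 2950]);


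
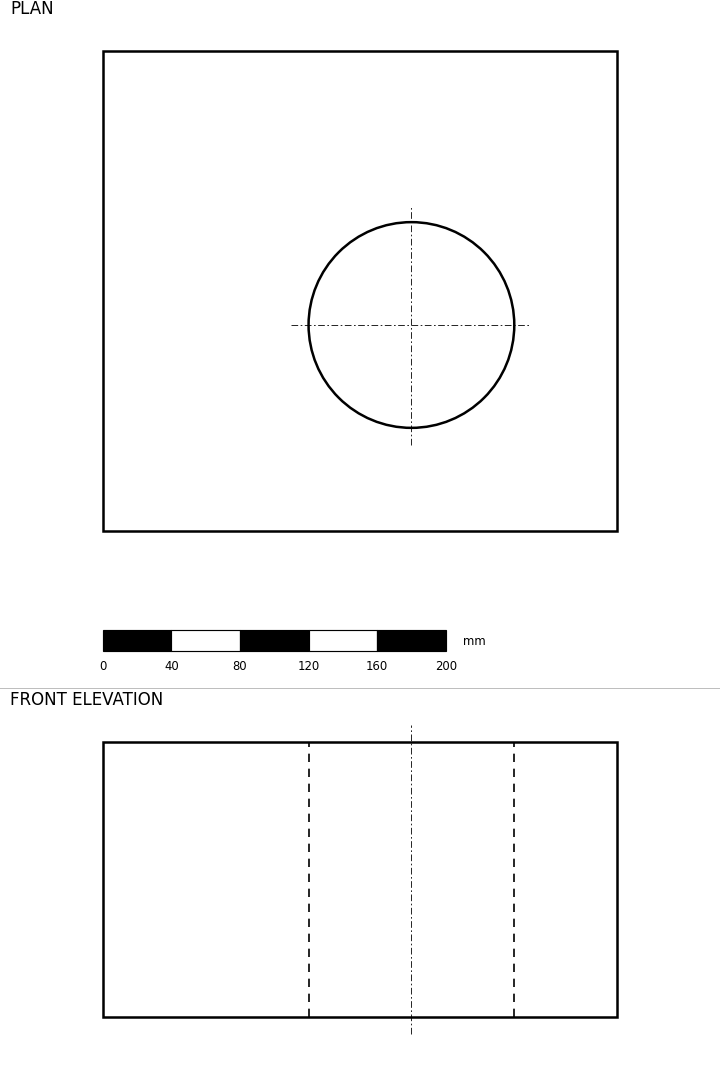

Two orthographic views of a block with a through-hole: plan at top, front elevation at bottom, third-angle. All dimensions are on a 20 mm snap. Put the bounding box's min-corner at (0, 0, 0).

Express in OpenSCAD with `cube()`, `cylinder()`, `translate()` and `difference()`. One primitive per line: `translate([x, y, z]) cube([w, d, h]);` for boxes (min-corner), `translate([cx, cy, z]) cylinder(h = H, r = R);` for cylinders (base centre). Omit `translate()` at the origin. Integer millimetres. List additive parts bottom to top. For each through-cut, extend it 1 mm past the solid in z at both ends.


difference() {
  cube([300, 280, 160]);
  translate([180, 120, -1]) cylinder(h = 162, r = 60);
}


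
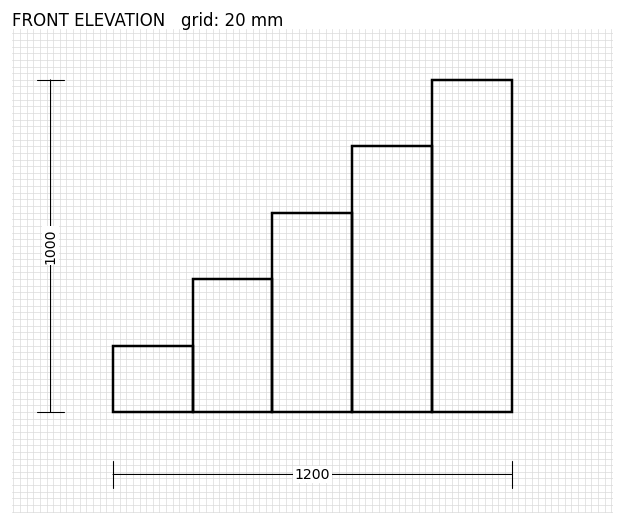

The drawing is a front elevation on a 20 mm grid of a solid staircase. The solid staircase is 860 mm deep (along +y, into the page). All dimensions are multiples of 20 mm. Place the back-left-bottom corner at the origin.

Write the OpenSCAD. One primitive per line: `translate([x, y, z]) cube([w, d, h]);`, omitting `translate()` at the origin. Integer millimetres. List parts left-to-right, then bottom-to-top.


cube([240, 860, 200]);
translate([240, 0, 0]) cube([240, 860, 400]);
translate([480, 0, 0]) cube([240, 860, 600]);
translate([720, 0, 0]) cube([240, 860, 800]);
translate([960, 0, 0]) cube([240, 860, 1000]);


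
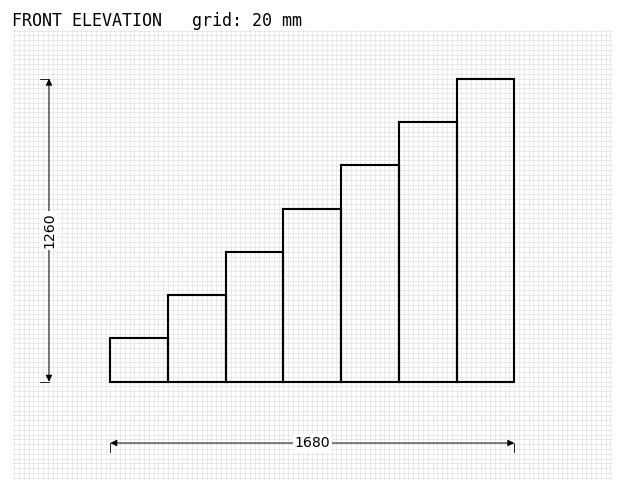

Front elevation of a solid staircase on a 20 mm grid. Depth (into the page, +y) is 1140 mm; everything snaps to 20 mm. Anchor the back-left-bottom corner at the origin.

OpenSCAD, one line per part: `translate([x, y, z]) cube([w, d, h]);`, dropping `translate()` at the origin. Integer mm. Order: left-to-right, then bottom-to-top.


cube([240, 1140, 180]);
translate([240, 0, 0]) cube([240, 1140, 360]);
translate([480, 0, 0]) cube([240, 1140, 540]);
translate([720, 0, 0]) cube([240, 1140, 720]);
translate([960, 0, 0]) cube([240, 1140, 900]);
translate([1200, 0, 0]) cube([240, 1140, 1080]);
translate([1440, 0, 0]) cube([240, 1140, 1260]);


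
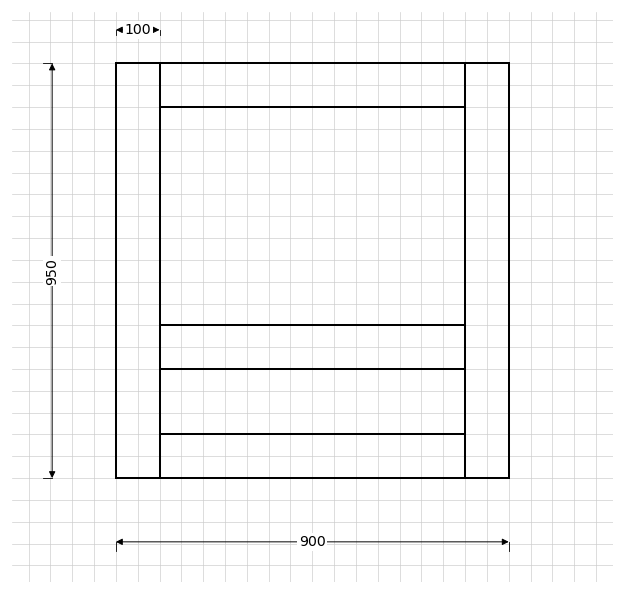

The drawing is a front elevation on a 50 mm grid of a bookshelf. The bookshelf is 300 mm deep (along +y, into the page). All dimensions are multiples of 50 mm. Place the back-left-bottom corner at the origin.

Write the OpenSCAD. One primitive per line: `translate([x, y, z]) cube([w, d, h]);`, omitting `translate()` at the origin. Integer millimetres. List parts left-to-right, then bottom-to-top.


cube([100, 300, 950]);
translate([100, 0, 0]) cube([700, 300, 100]);
translate([100, 0, 250]) cube([700, 300, 100]);
translate([100, 0, 850]) cube([700, 300, 100]);
translate([800, 0, 0]) cube([100, 300, 950]);


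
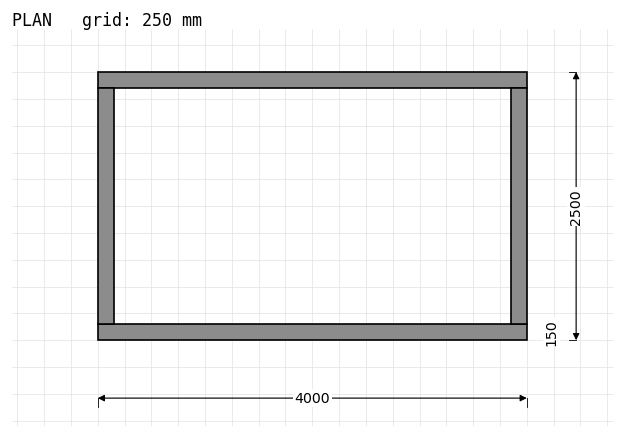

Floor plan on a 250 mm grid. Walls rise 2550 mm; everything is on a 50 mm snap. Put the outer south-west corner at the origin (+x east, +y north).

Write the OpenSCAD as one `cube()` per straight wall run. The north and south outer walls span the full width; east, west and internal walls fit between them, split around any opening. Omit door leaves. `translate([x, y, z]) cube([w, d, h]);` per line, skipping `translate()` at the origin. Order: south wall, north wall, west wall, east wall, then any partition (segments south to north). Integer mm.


cube([4000, 150, 2550]);
translate([0, 2350, 0]) cube([4000, 150, 2550]);
translate([0, 150, 0]) cube([150, 2200, 2550]);
translate([3850, 150, 0]) cube([150, 2200, 2550]);
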